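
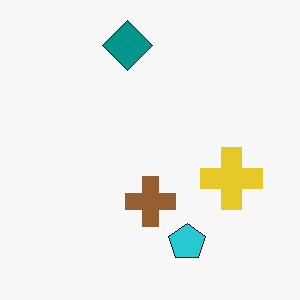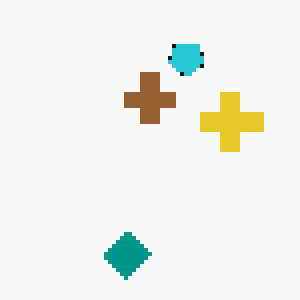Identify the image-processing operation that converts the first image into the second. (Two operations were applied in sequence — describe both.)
The second image is the first lightly pixelated (a mild mosaic effect), then flipped vertically (top ↔ bottom).

Shapes are reduced to large square blocks; fine edges and outlines are lost — a downscale-then-upscale (mosaic) effect. The teal diamond is in the top of the first image and the bottom of the second — shapes on opposite sides of the horizontal midline have swapped in a mirror flip.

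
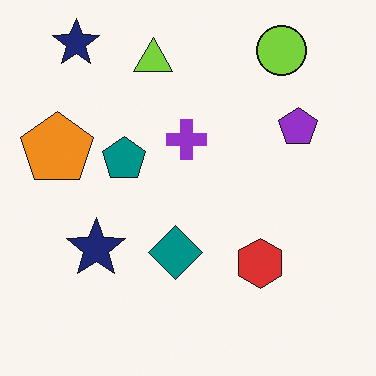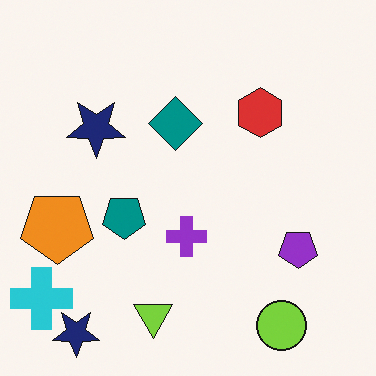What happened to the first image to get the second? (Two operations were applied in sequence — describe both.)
The image was flipped vertically (top ↔ bottom), then overlaid with an additional cyan cross.

The lime circle is in the top-right of the first image and the bottom-right of the second — shapes on opposite sides of the horizontal midline have swapped in a mirror flip. A cyan cross appears in the second image that is absent from the first.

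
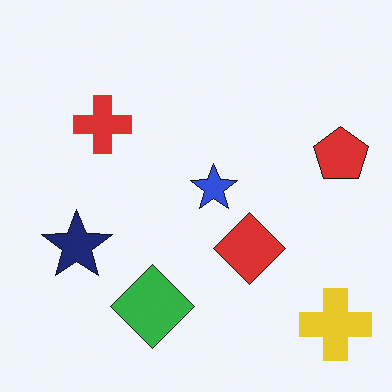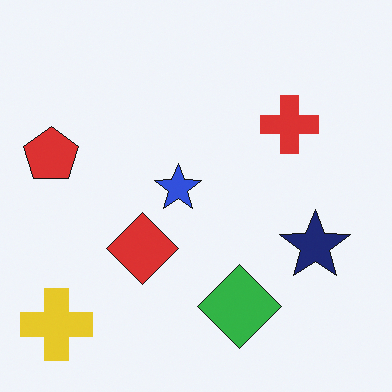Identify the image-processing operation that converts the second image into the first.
The image was flipped horizontally (left ↔ right).

The red pentagon is in the left of the second image and the right of the first — shapes on opposite sides of the vertical midline have swapped in a mirror flip.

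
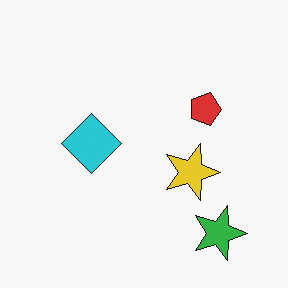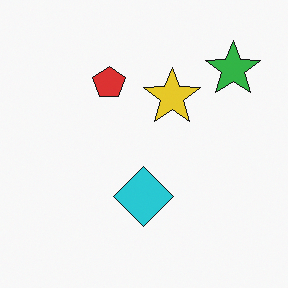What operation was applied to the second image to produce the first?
The image was rotated 90° clockwise.

The green star sits in the top-right of the second image and the bottom-right of the first — consistent with a whole-image 90° clockwise rotation.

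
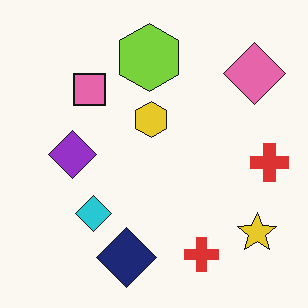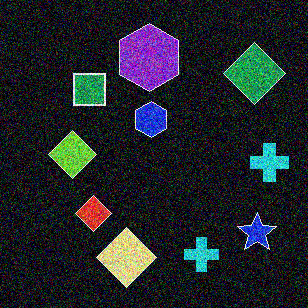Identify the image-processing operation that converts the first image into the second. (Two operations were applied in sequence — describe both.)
Degraded with strong gaussian noise, then color-inverted (negative).

Random speckle covers the whole image, including the flat background. The light background has become dark and every shape's color is its complement — a photographic negative.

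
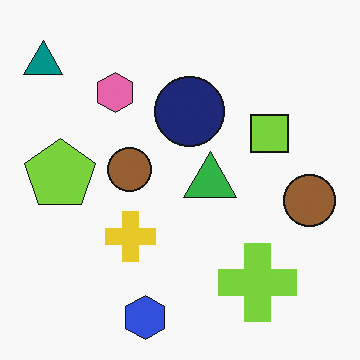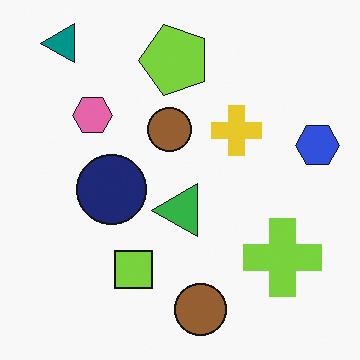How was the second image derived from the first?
Transposed (reflected across the top-left ↔ bottom-right diagonal).

Shapes have swapped their row and column positions — what was in the top-right is now in the bottom-left — a diagonal reflection.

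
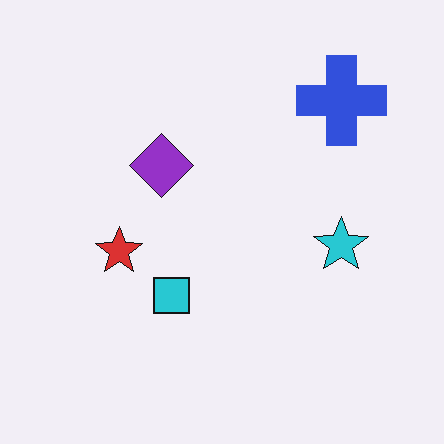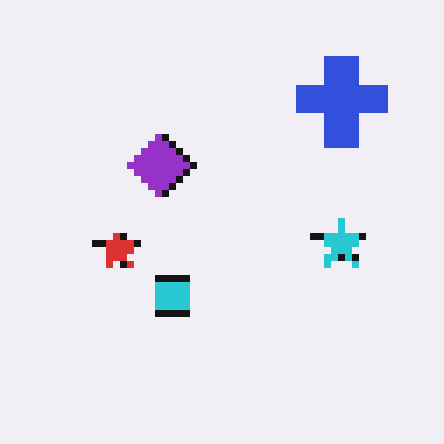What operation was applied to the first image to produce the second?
The second image is the first pixelated into visible square blocks.

Shapes are reduced to large square blocks; fine edges and outlines are lost — a downscale-then-upscale (mosaic) effect.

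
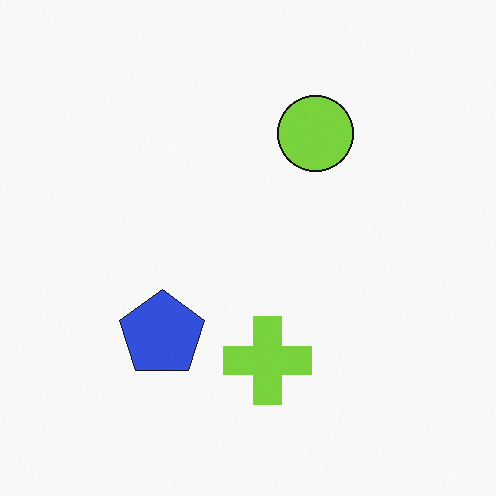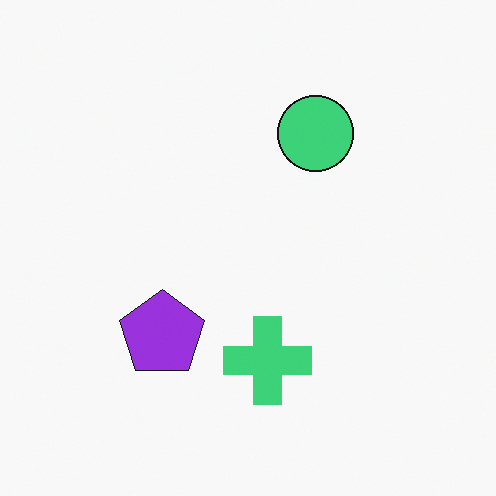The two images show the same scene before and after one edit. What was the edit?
This is the original image hue-shifted by a small amount.

Every shape's color has rotated by the same amount around the hue wheel — a uniform hue shift.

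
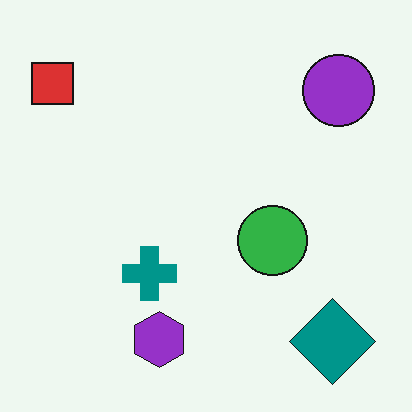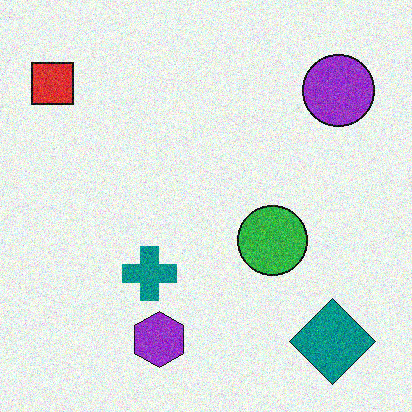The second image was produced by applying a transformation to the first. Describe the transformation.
It was degraded with moderate additive noise.

Random speckle covers the whole image, including the flat background.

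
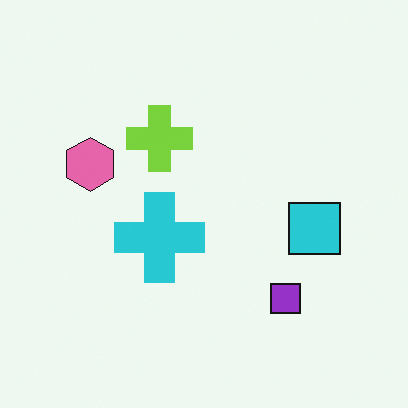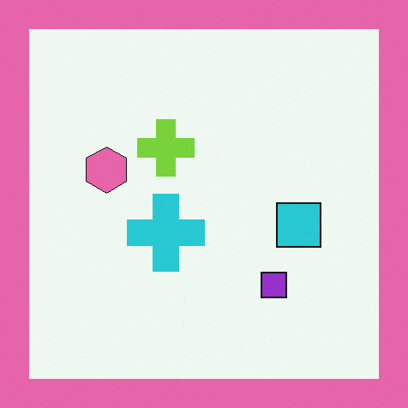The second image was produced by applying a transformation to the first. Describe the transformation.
This is the original image framed with a pink border.

A solid pink frame runs around the edge of the second image, with the content slightly shrunk inside it.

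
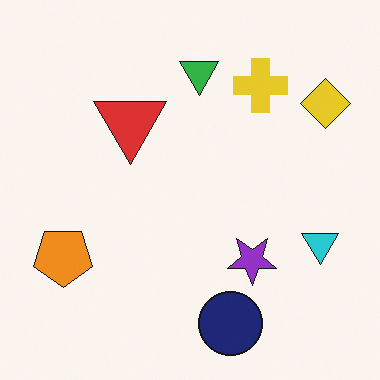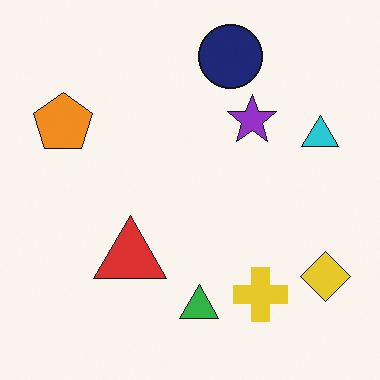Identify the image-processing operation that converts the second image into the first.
The transformation is: flipped vertically (top ↔ bottom).

The navy circle is in the top of the second image and the bottom of the first — shapes on opposite sides of the horizontal midline have swapped in a mirror flip.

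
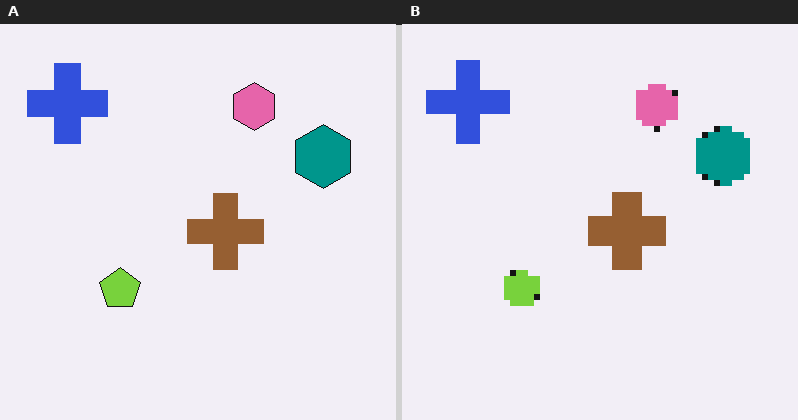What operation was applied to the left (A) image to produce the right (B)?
The transformation is: moderately pixelated.

Shapes are reduced to large square blocks; fine edges and outlines are lost — a downscale-then-upscale (mosaic) effect.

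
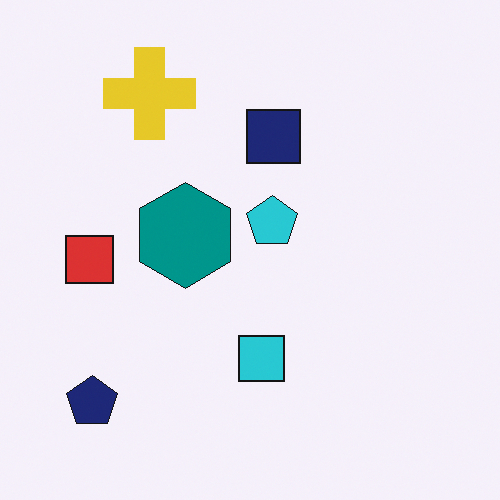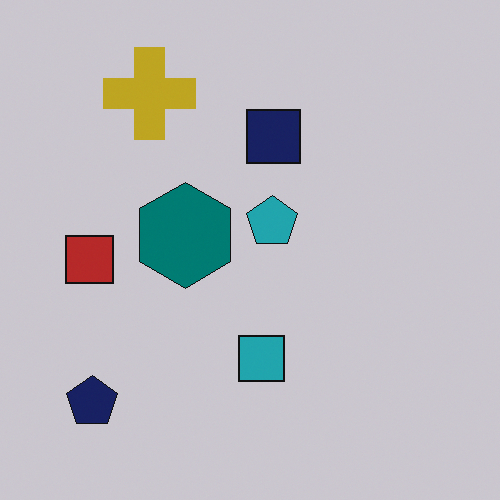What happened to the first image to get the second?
Darkened a little.

Every pixel — background and shapes alike — is uniformly darkened.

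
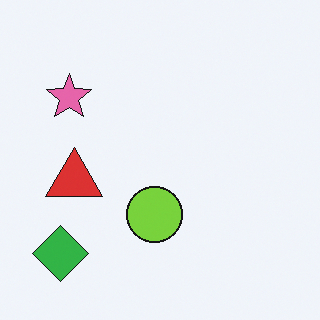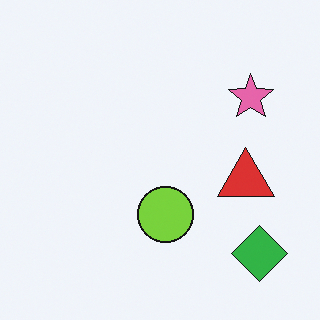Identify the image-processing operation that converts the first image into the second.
The second image is the first flipped horizontally (left ↔ right).

The green diamond is in the bottom-left of the first image and the bottom-right of the second — shapes on opposite sides of the vertical midline have swapped in a mirror flip.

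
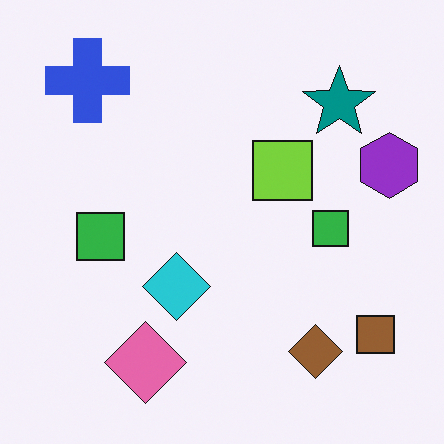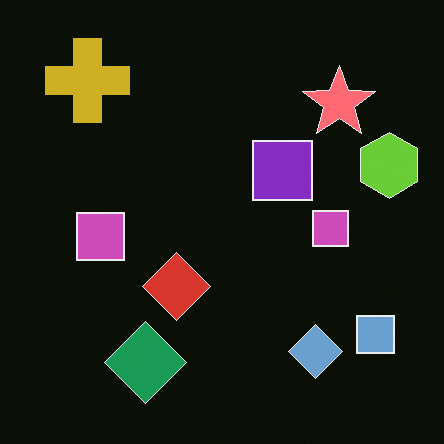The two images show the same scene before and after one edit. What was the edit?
The image was color-inverted (negative).

The light background has become dark and every shape's color is its complement — a photographic negative.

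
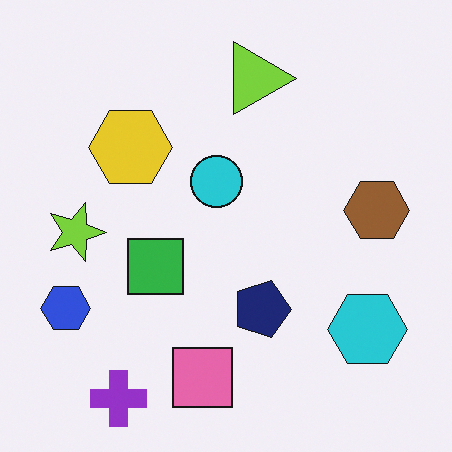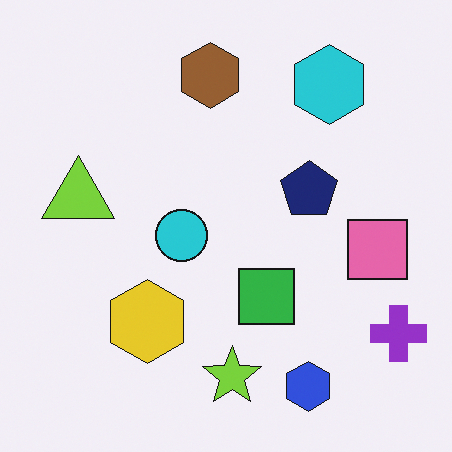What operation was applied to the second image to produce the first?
The transformation is: rotated 90° clockwise.

The purple cross sits in the bottom-right of the second image and the bottom-left of the first — consistent with a whole-image 90° clockwise rotation.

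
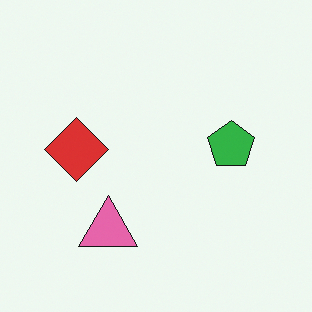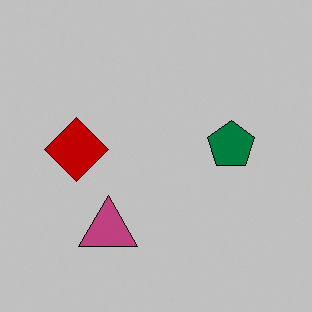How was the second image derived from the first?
Aggressively posterized.

Each flat color has snapped to a coarser quantized level — most visibly, the near-white background has dropped to a flat grey.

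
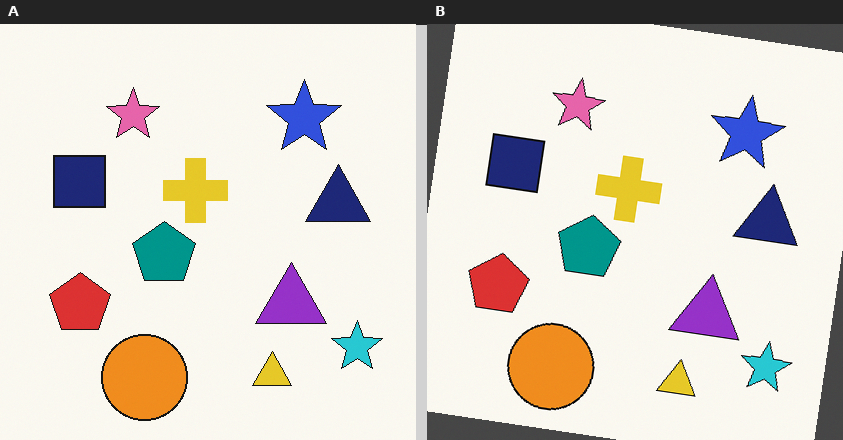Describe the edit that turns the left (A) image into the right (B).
Rotated clockwise by a few degrees.

Every shape is tilted by the same angle and the image corners show triangular fill wedges — a whole-image rotation by a non-right angle.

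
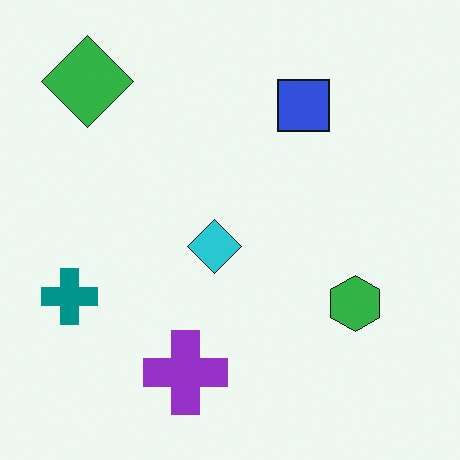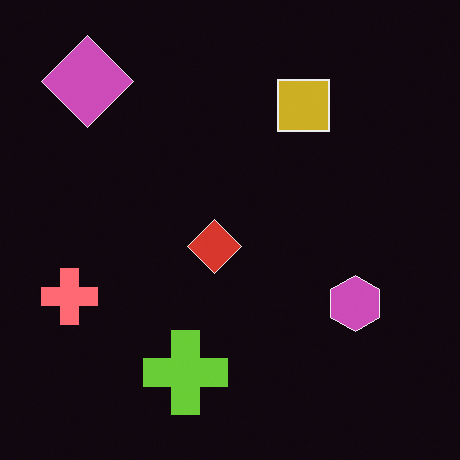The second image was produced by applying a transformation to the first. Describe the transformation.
The second image is the first color-inverted (negative).

The light background has become dark and every shape's color is its complement — a photographic negative.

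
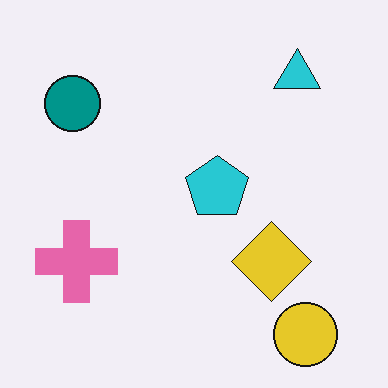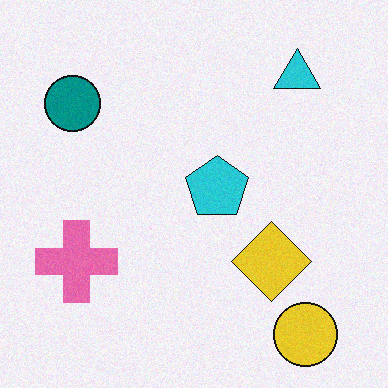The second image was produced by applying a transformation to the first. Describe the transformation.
Degraded with subtle gaussian noise.

Random speckle covers the whole image, including the flat background.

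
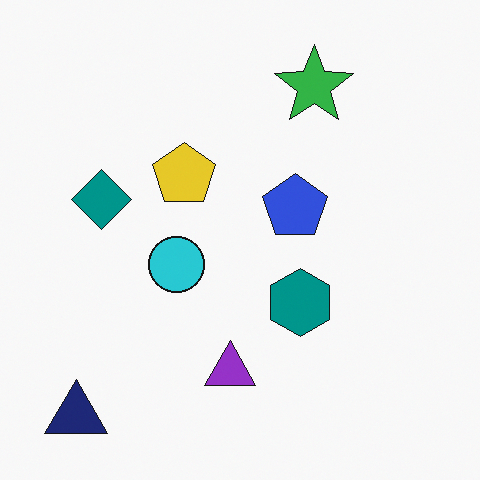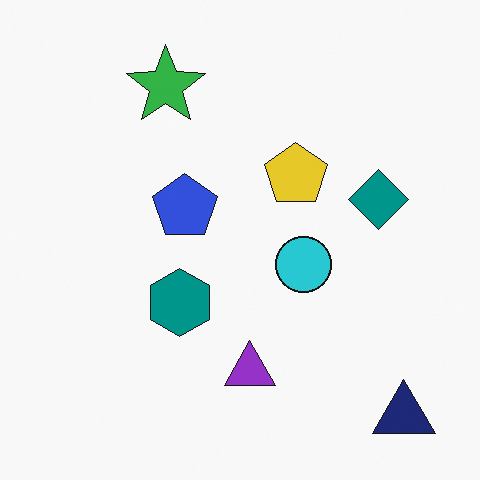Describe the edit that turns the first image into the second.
Flipped horizontally (left ↔ right).

The navy triangle is in the bottom-left of the first image and the bottom-right of the second — shapes on opposite sides of the vertical midline have swapped in a mirror flip.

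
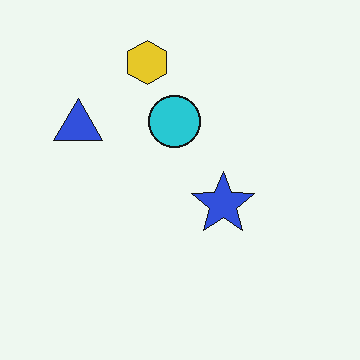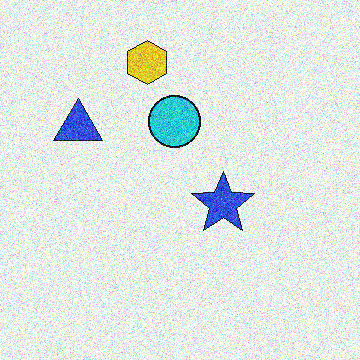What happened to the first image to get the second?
The transformation is: degraded with a thick layer of grain.

Random speckle covers the whole image, including the flat background.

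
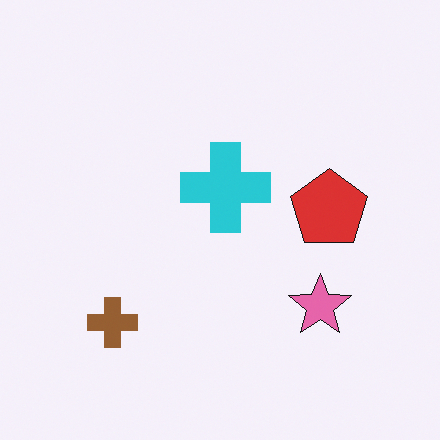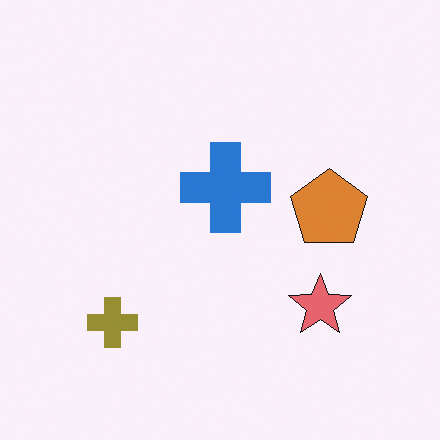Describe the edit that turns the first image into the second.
This is the original image hue-shifted by a small amount.

Every shape's color has rotated by the same amount around the hue wheel — a uniform hue shift.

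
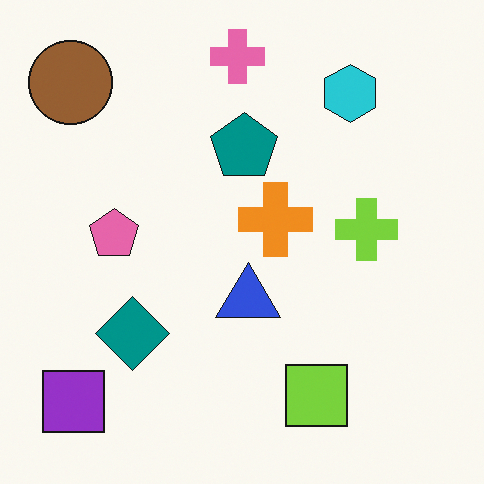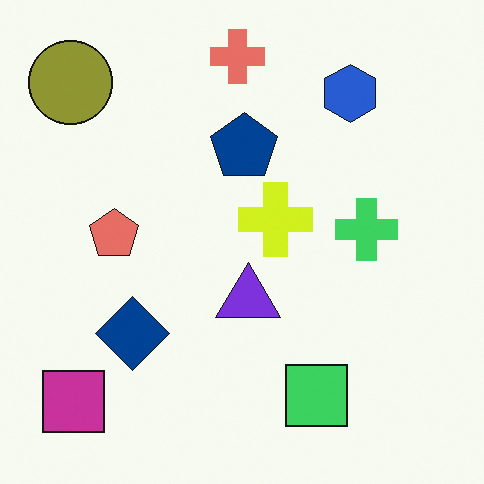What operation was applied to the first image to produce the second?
It was hue-shifted by a small amount.

Every shape's color has rotated by the same amount around the hue wheel — a uniform hue shift.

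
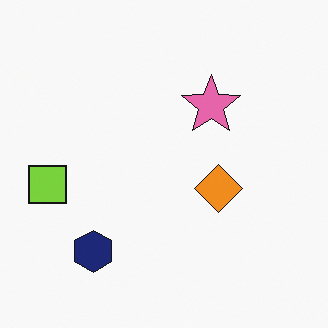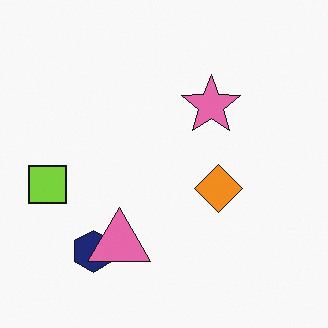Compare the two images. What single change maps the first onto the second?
The second image is the first overlaid with an additional pink triangle.

A pink triangle appears in the second image that is absent from the first.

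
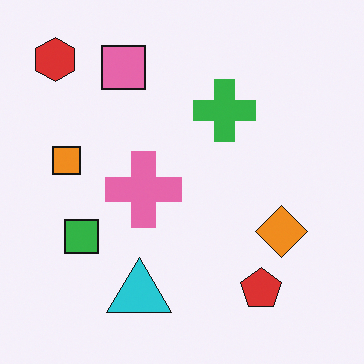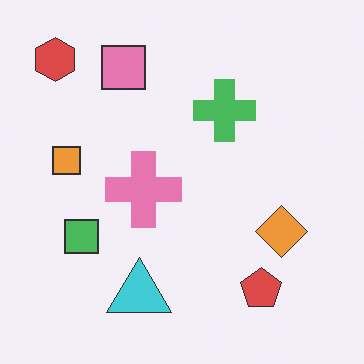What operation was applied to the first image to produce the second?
The transformation is: given slightly reduced contrast.

Tones are pushed toward mid-grey across the whole image — a global contrast change.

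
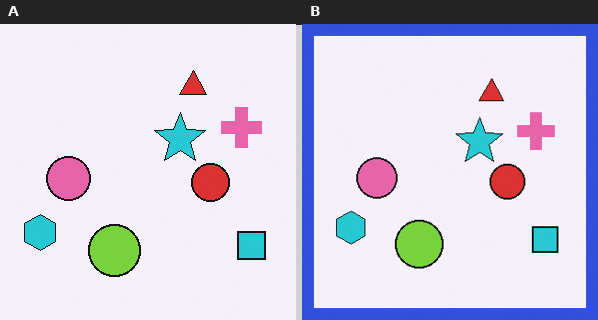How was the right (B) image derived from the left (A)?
Framed with a blue border.

A solid blue frame runs around the edge of the right (B) image, with the content slightly shrunk inside it.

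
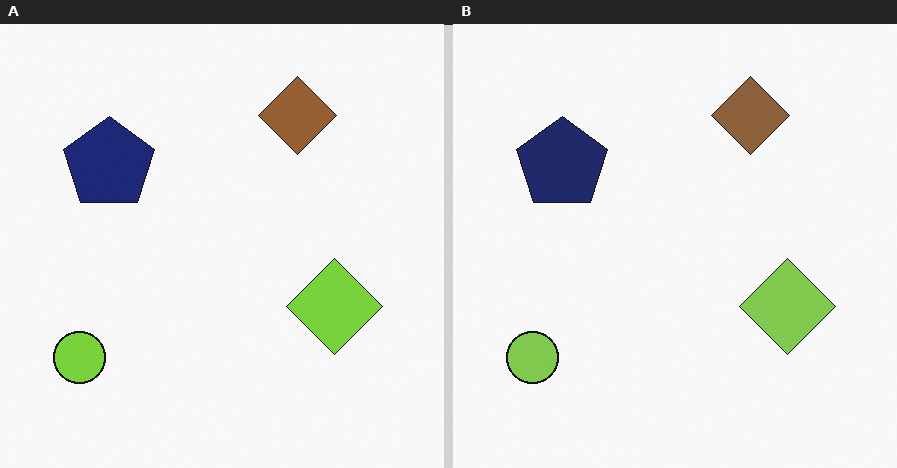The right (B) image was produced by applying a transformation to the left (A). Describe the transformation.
The right (B) image is the left (A) slightly desaturated.

All colors are more muted and greyish — a global saturation change.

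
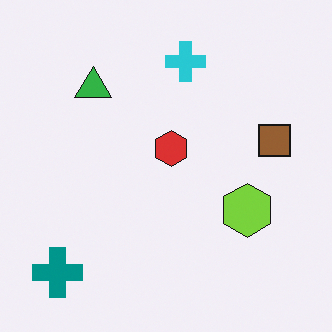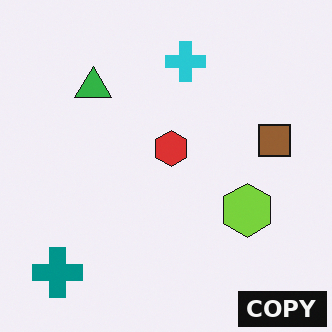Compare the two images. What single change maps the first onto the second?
The second image is the first watermarked with the text "COPY" in the lower-right corner.

A dark label reading "COPY" appears in the lower-right corner.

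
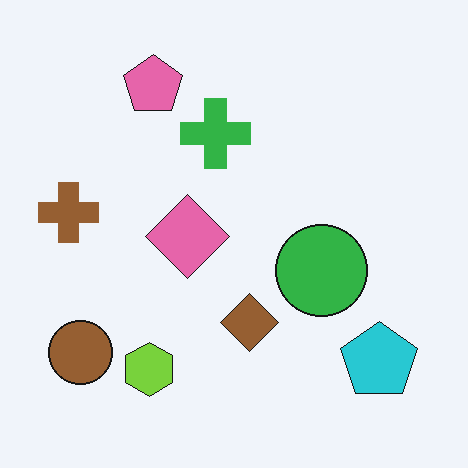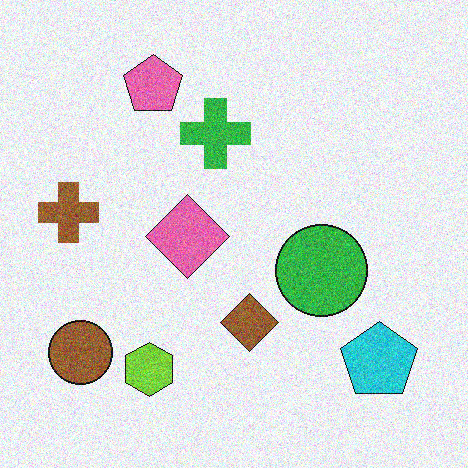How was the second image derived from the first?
It was degraded with visible gaussian noise.

Random speckle covers the whole image, including the flat background.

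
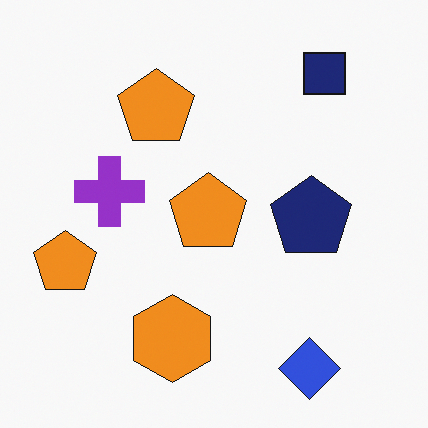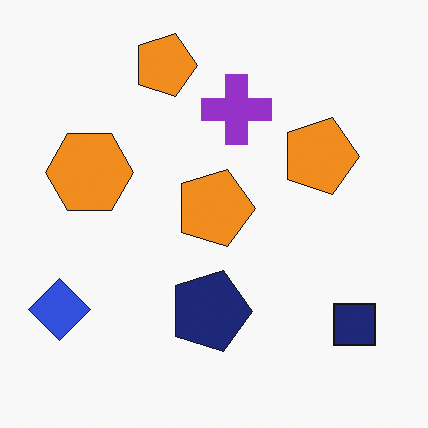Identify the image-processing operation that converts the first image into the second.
It was rotated 90° clockwise.

The blue diamond sits in the bottom-right of the first image and the bottom-left of the second — consistent with a whole-image 90° clockwise rotation.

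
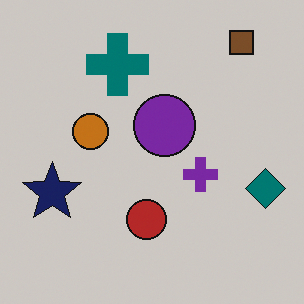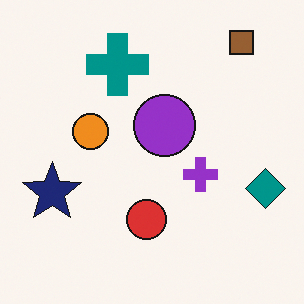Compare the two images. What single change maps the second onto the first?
The transformation is: darkened a little.

Every pixel — background and shapes alike — is uniformly darkened.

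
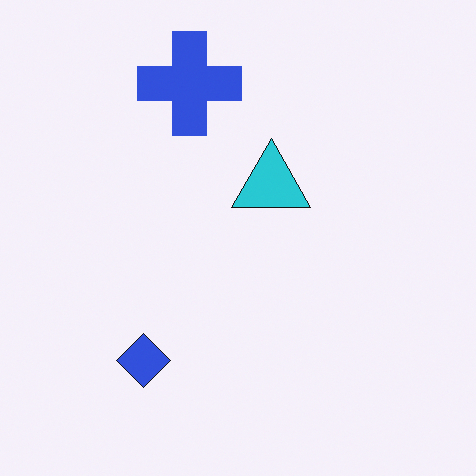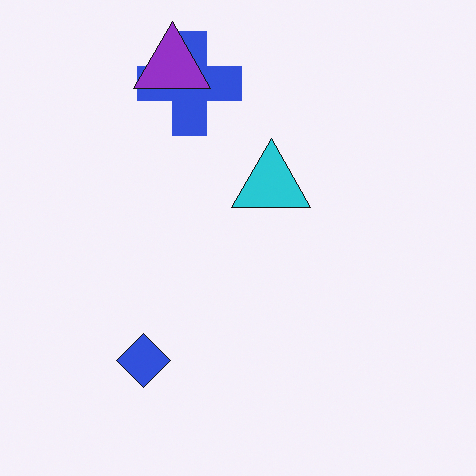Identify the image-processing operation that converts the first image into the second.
The transformation is: overlaid with an additional purple triangle.

A purple triangle appears in the second image that is absent from the first.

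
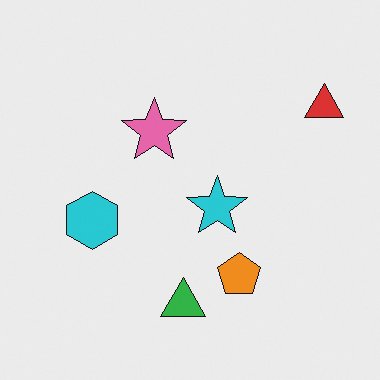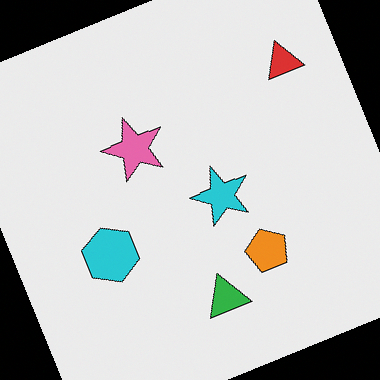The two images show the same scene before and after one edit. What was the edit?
The image was rotated counter-clockwise by a clearly visible amount.

Every shape is tilted by the same angle and the image corners show triangular fill wedges — a whole-image rotation by a non-right angle.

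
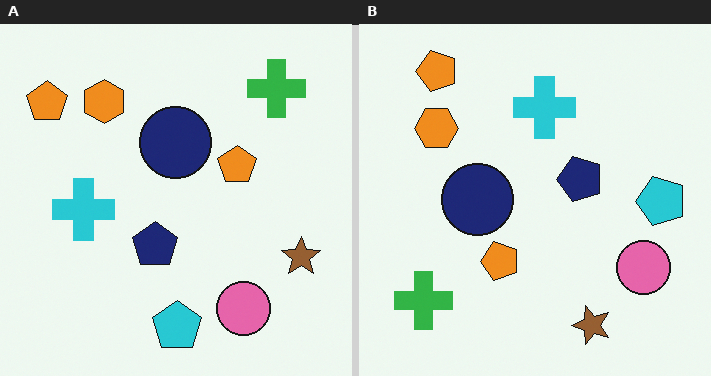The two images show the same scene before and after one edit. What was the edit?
It was transposed (reflected across the top-left ↔ bottom-right diagonal).

Shapes have swapped their row and column positions — what was in the top-right is now in the bottom-left — a diagonal reflection.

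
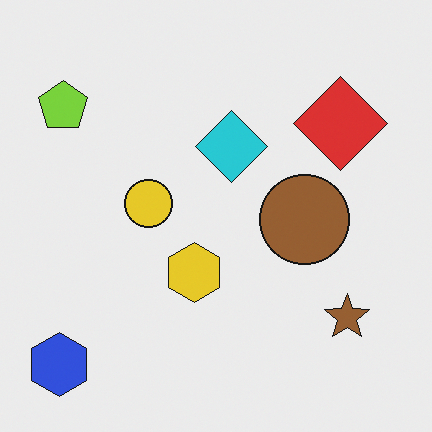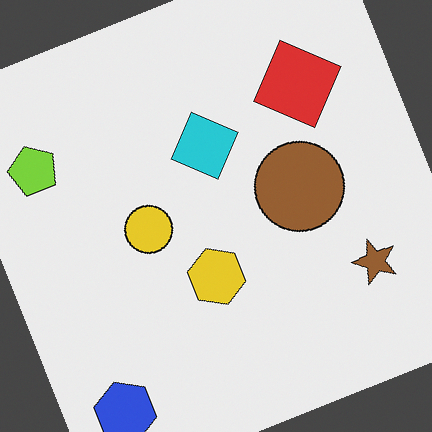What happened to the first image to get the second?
This is the original image rotated counter-clockwise by a clearly visible amount.

Every shape is tilted by the same angle and the image corners show triangular fill wedges — a whole-image rotation by a non-right angle.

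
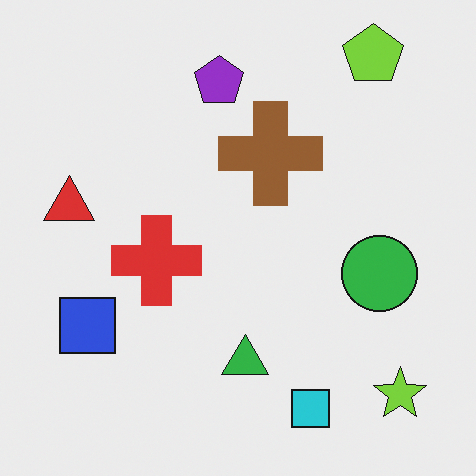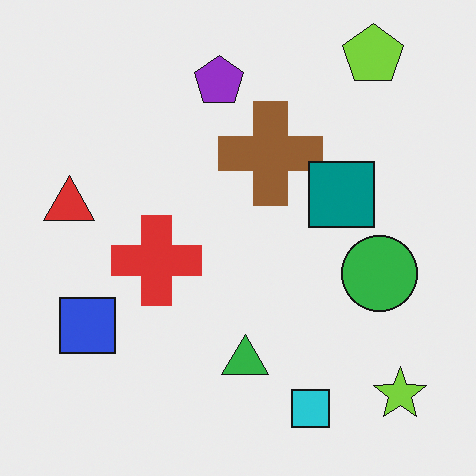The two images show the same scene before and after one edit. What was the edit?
The transformation is: overlaid with an additional teal square.

A teal square appears in the second image that is absent from the first.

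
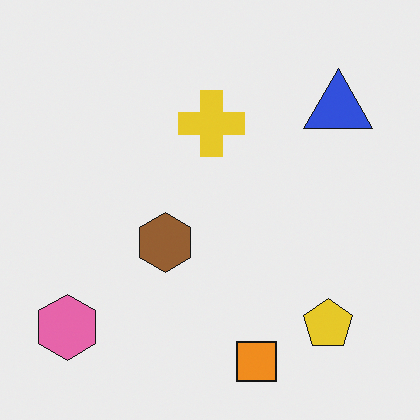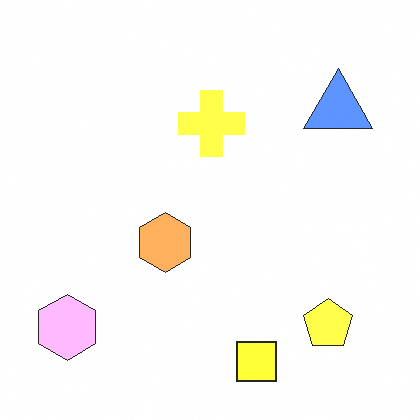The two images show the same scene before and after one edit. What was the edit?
Substantially brightened.

Every pixel — background and shapes alike — is uniformly brightened.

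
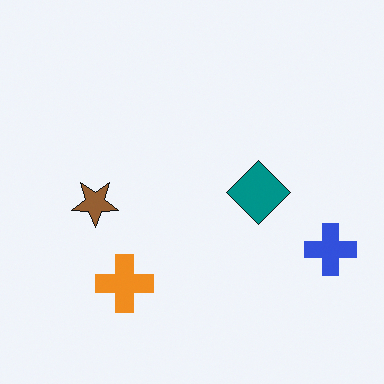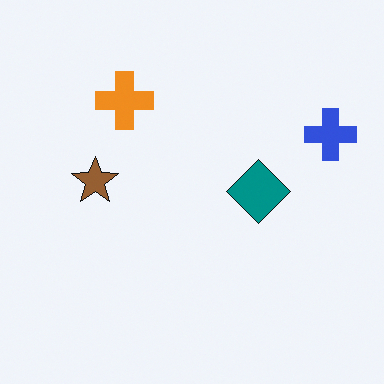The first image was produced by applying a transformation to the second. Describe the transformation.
This is the original image flipped vertically (top ↔ bottom).

The orange cross is in the top-left of the second image and the bottom-left of the first — shapes on opposite sides of the horizontal midline have swapped in a mirror flip.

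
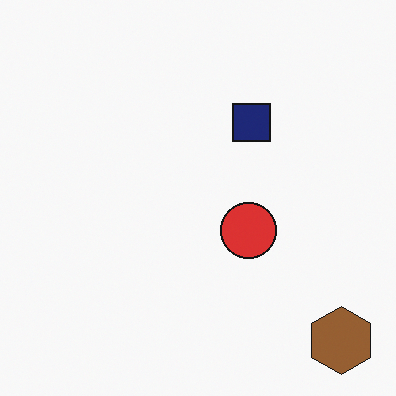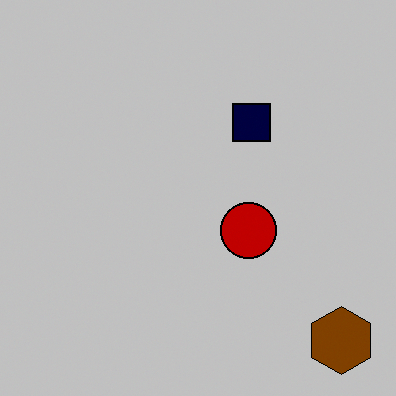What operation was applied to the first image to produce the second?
This is the original image aggressively posterized.

Each flat color has snapped to a coarser quantized level — most visibly, the near-white background has dropped to a flat grey.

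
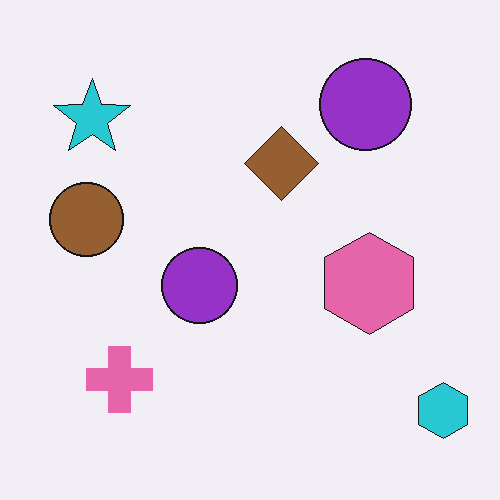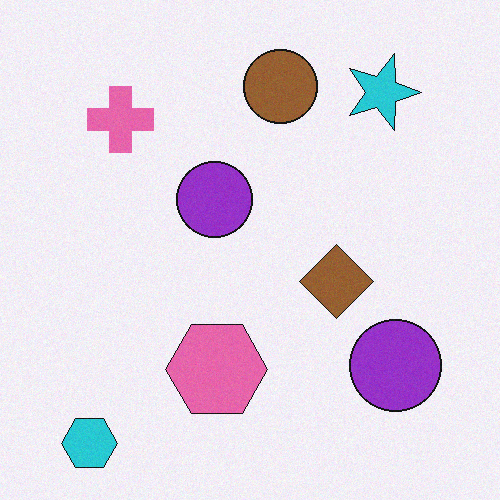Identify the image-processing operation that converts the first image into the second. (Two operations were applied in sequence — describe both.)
The transformation is: degraded with subtle gaussian noise, then rotated 90° clockwise.

Random speckle covers the whole image, including the flat background. The cyan hexagon sits in the bottom-right of the first image and the bottom-left of the second — consistent with a whole-image 90° clockwise rotation.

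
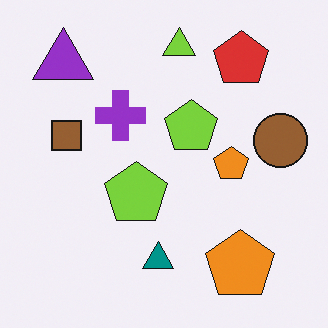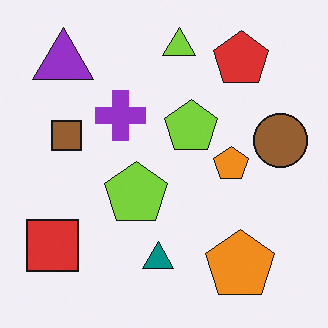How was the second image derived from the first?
This is the original image overlaid with an additional red square.

A red square appears in the second image that is absent from the first.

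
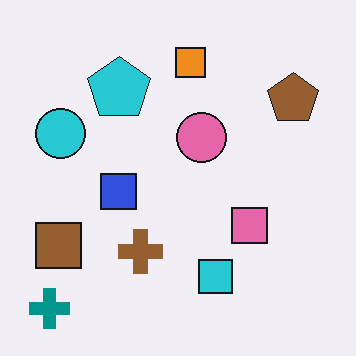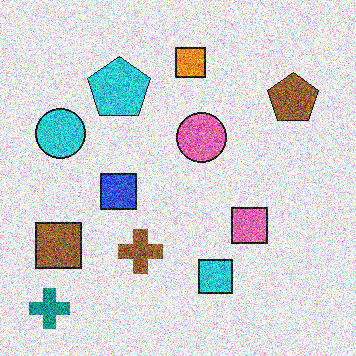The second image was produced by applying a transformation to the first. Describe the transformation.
Degraded with heavy additive noise.

Random speckle covers the whole image, including the flat background.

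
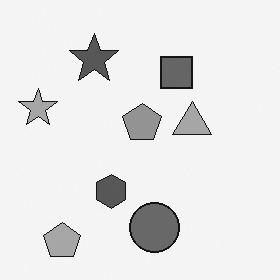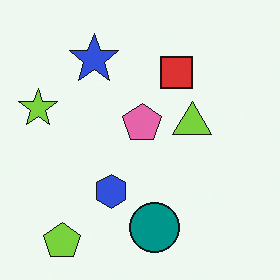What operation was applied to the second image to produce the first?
The first image is the second converted to grayscale.

All color is removed — every shape is now a shade of grey.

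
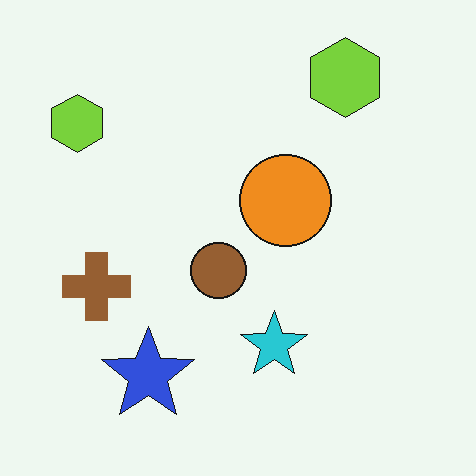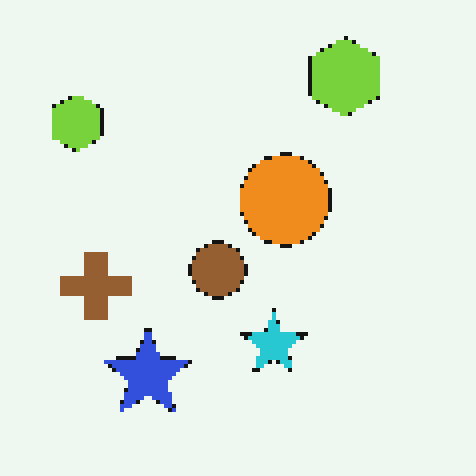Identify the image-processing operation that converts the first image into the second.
Mildly pixelated.

Shapes are reduced to large square blocks; fine edges and outlines are lost — a downscale-then-upscale (mosaic) effect.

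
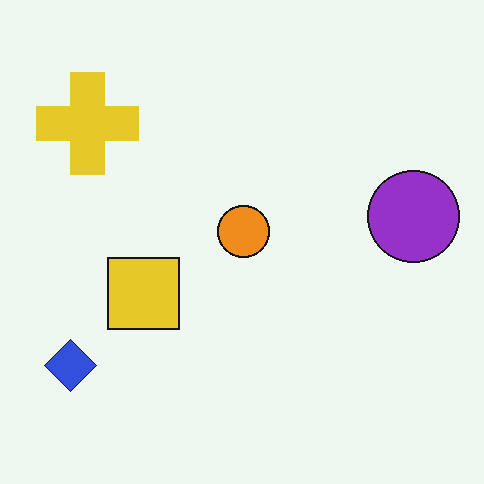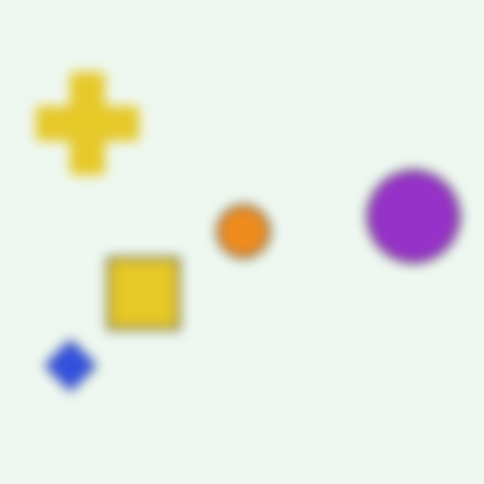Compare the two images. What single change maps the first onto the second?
The transformation is: heavily blurred.

Shape edges and outlines are uniformly softened across the whole image.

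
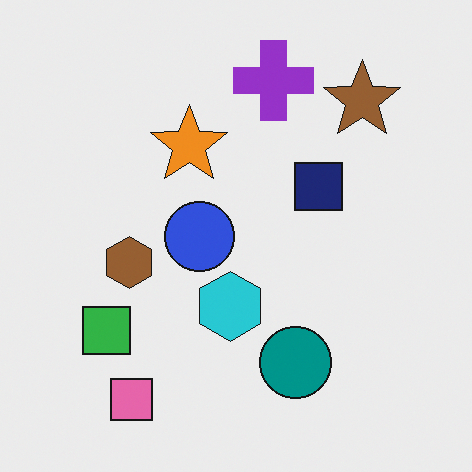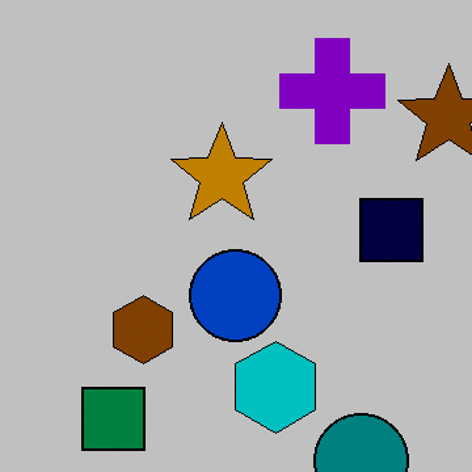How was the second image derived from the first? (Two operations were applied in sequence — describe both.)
This is the original image aggressively posterized, then cropped to a modestly smaller region and rescaled.

Each flat color has snapped to a coarser quantized level — most visibly, the near-white background has dropped to a flat grey. The visible shapes are larger and the field of view is narrower; shapes near the original edges may be partly or wholly outside the frame — a crop-and-rescale.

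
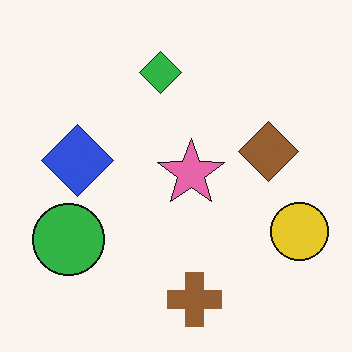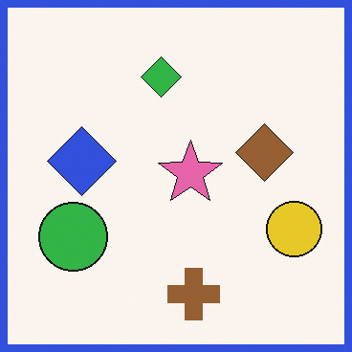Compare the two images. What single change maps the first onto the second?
It was framed with a blue border.

A solid blue frame runs around the edge of the second image, with the content slightly shrunk inside it.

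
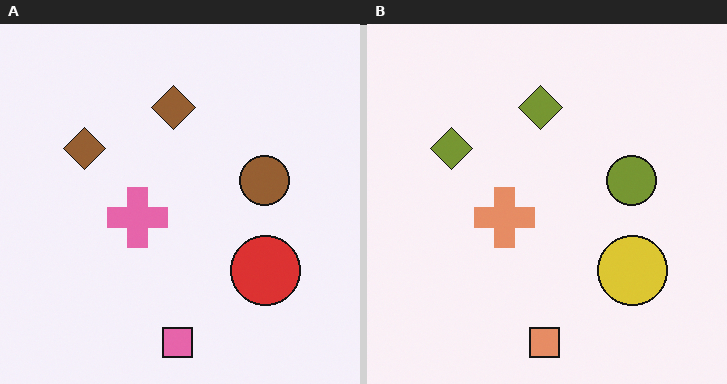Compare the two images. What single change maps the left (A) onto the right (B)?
This is the original image hue-shifted slightly.

Every shape's color has rotated by the same amount around the hue wheel — a uniform hue shift.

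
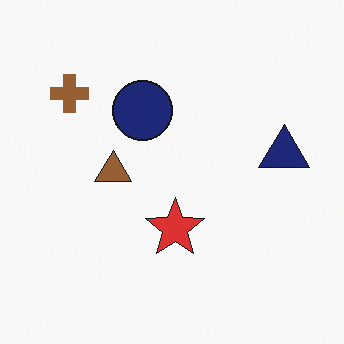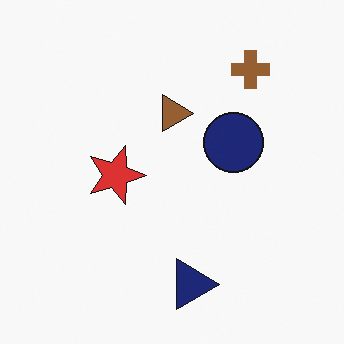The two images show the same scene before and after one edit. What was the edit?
Rotated 90° clockwise.

The brown cross sits in the top-left of the first image and the top-right of the second — consistent with a whole-image 90° clockwise rotation.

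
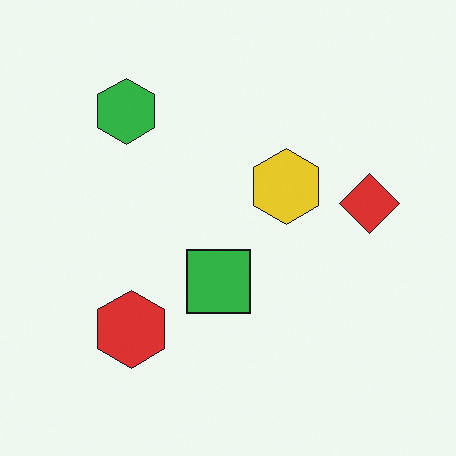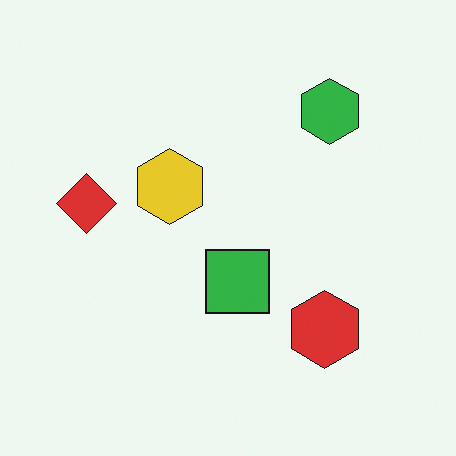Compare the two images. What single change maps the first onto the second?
Flipped horizontally (left ↔ right).

The red diamond is in the right of the first image and the left of the second — shapes on opposite sides of the vertical midline have swapped in a mirror flip.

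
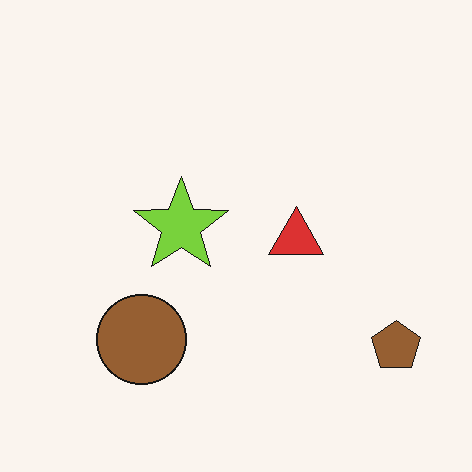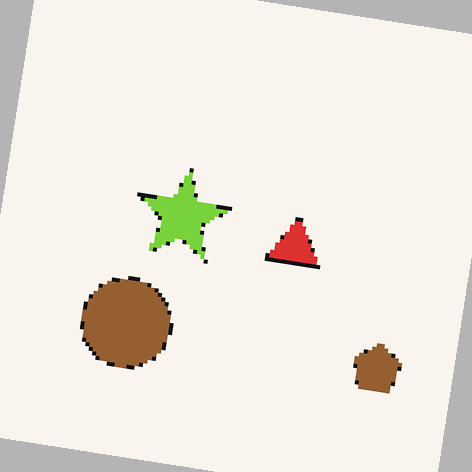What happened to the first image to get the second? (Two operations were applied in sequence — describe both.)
The transformation is: lightly pixelated (a mild mosaic effect), then rotated clockwise by a small amount.

Shapes are reduced to large square blocks; fine edges and outlines are lost — a downscale-then-upscale (mosaic) effect. Every shape is tilted by the same angle and the image corners show triangular fill wedges — a whole-image rotation by a non-right angle.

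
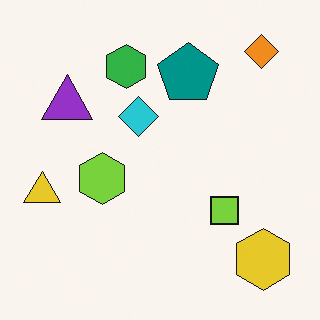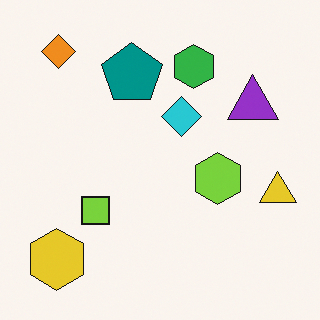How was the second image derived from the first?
Flipped horizontally (left ↔ right).

The yellow triangle is in the left of the first image and the right of the second — shapes on opposite sides of the vertical midline have swapped in a mirror flip.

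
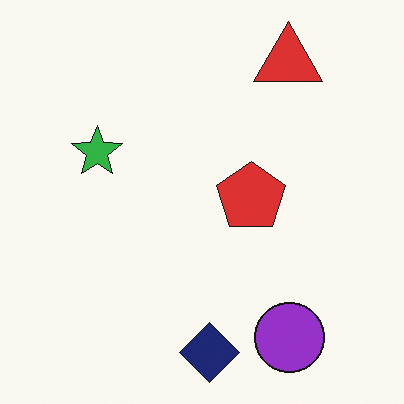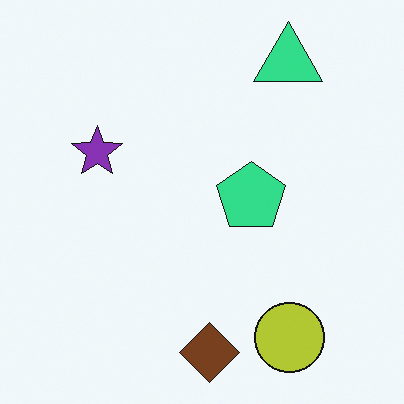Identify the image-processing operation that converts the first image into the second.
This is the original image hue-shifted through roughly a third of the color wheel.

Every shape's color has rotated by the same amount around the hue wheel — a uniform hue shift.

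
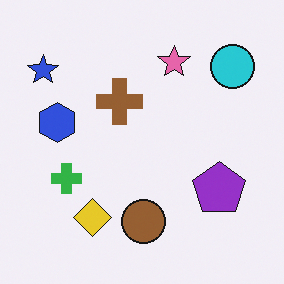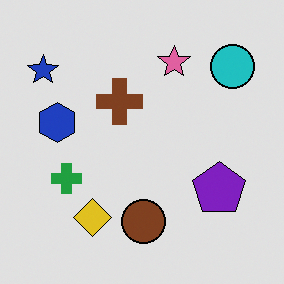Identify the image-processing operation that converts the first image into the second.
This is the original image moderately posterized.

Each flat color has snapped to a coarser quantized level — most visibly, the near-white background has dropped to a flat grey.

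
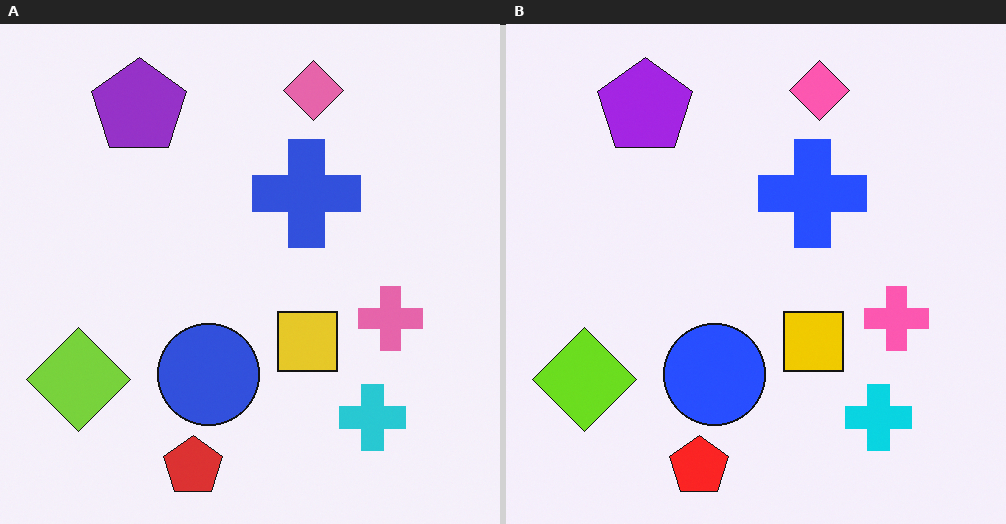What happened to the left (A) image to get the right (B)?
The image was slightly oversaturated.

All colors are more vivid — a global saturation change.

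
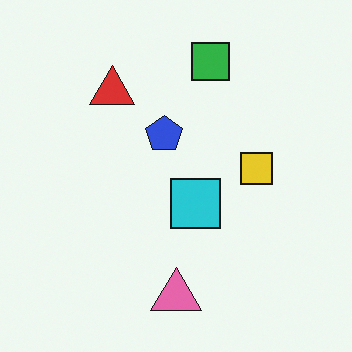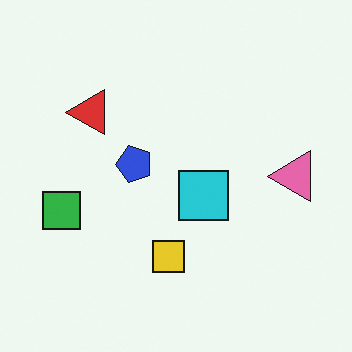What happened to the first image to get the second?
The image was transposed (reflected across the top-left ↔ bottom-right diagonal).

Shapes have swapped their row and column positions — what was in the top-right is now in the bottom-left — a diagonal reflection.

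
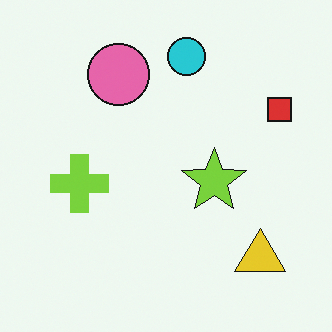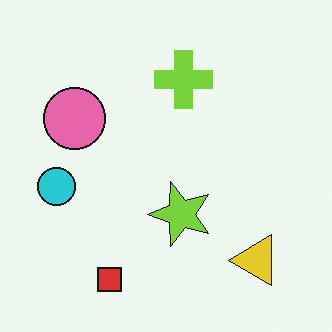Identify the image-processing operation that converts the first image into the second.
The image was transposed (reflected across the top-left ↔ bottom-right diagonal).

Shapes have swapped their row and column positions — what was in the top-right is now in the bottom-left — a diagonal reflection.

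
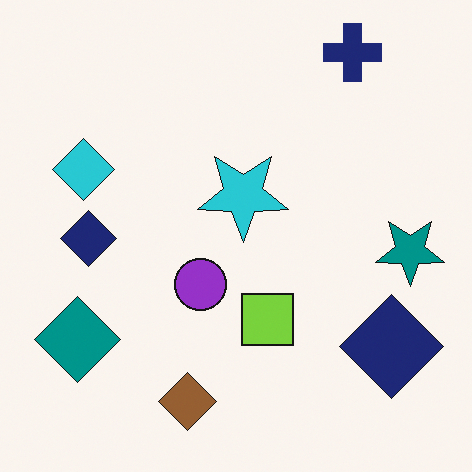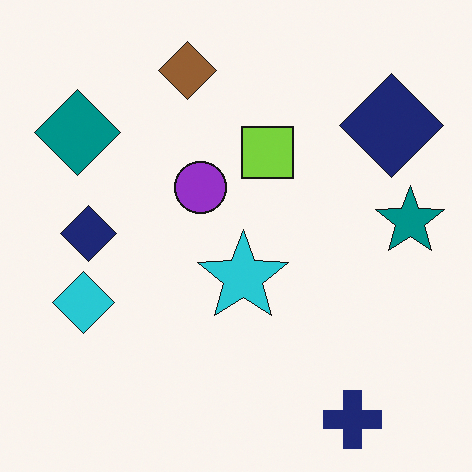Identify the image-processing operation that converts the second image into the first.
This is the original image flipped vertically (top ↔ bottom).

The navy cross is in the bottom-right of the second image and the top-right of the first — shapes on opposite sides of the horizontal midline have swapped in a mirror flip.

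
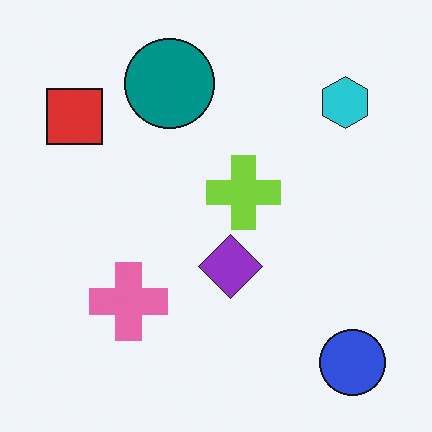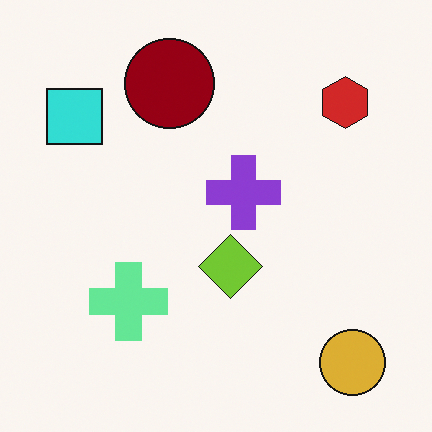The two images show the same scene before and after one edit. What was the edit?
The transformation is: hue-shifted by a large amount.

Every shape's color has rotated by the same amount around the hue wheel — a uniform hue shift.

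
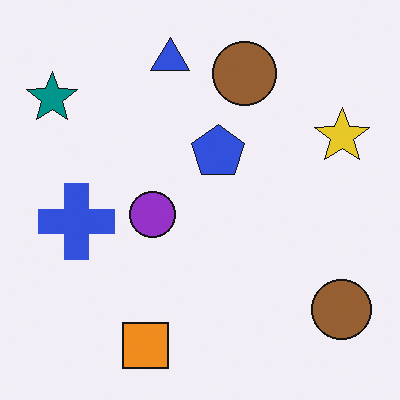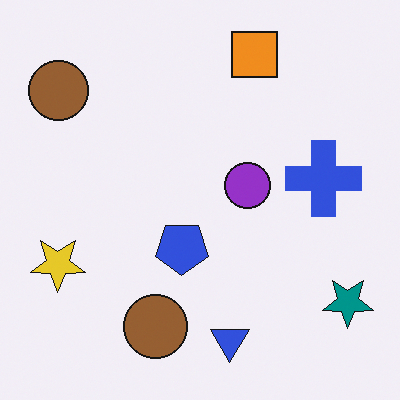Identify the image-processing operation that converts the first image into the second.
This is the original image rotated 180°.

The teal star sits in the top-left of the first image and the bottom-right of the second — consistent with a whole-image 180° rotation.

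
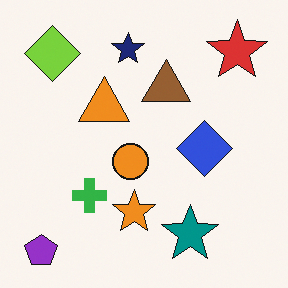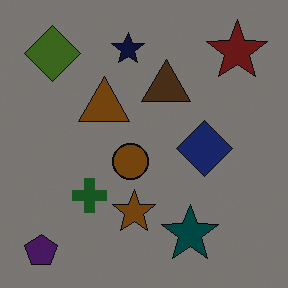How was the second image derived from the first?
It was substantially darkened.

Every pixel — background and shapes alike — is uniformly darkened.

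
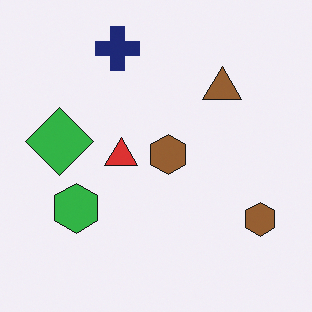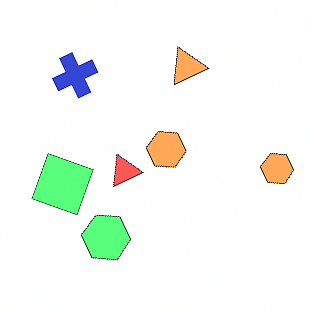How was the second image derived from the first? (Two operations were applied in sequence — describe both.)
The second image is the first rotated counter-clockwise by a moderate amount, then brightened a lot.

Every shape is tilted by the same angle and the image corners show triangular fill wedges — a whole-image rotation by a non-right angle. Every pixel — background and shapes alike — is uniformly brightened.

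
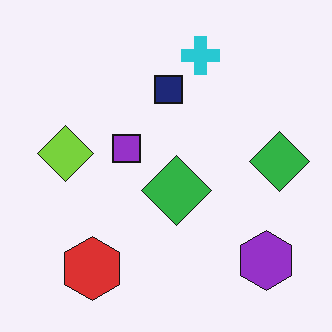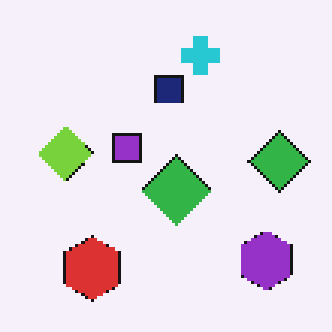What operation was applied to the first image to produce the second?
It was lightly pixelated (a mild mosaic effect).

Shapes are reduced to large square blocks; fine edges and outlines are lost — a downscale-then-upscale (mosaic) effect.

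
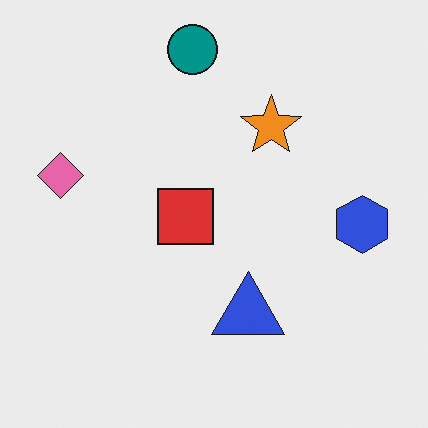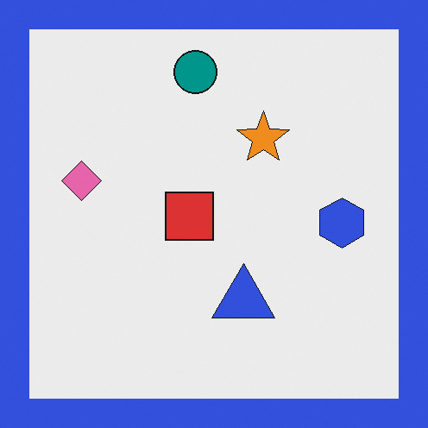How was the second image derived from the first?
This is the original image framed with a blue border.

A solid blue frame runs around the edge of the second image, with the content slightly shrunk inside it.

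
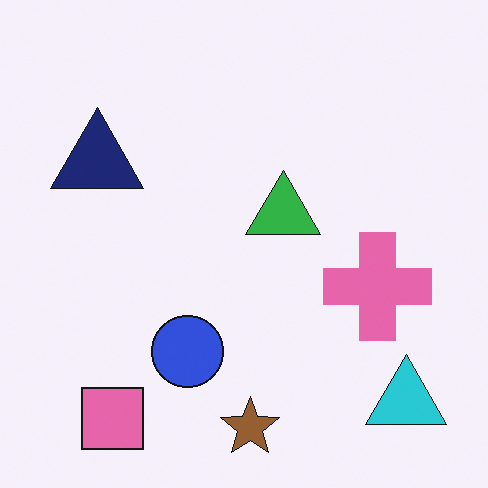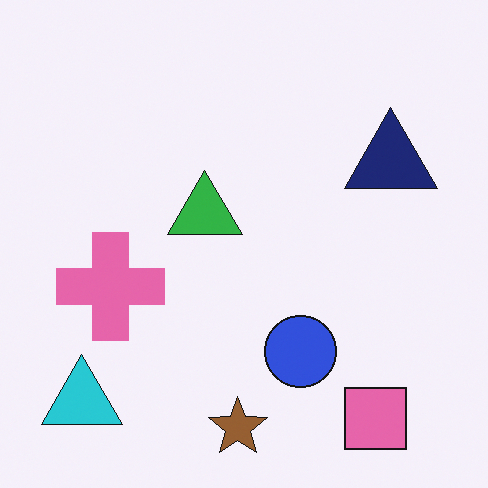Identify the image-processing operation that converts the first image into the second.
The transformation is: flipped horizontally (left ↔ right).

The cyan triangle is in the bottom-right of the first image and the bottom-left of the second — shapes on opposite sides of the vertical midline have swapped in a mirror flip.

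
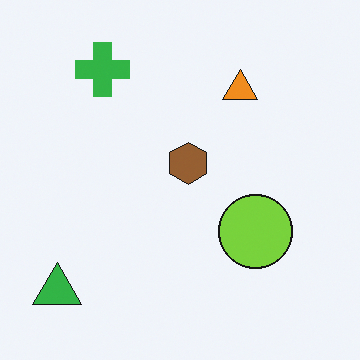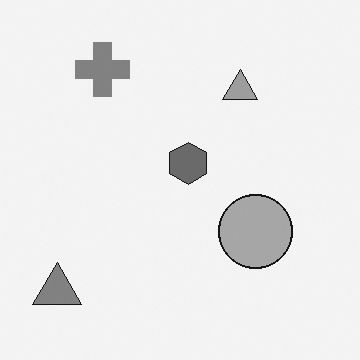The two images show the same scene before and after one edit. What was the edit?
The transformation is: converted to grayscale.

All color is removed — every shape is now a shade of grey.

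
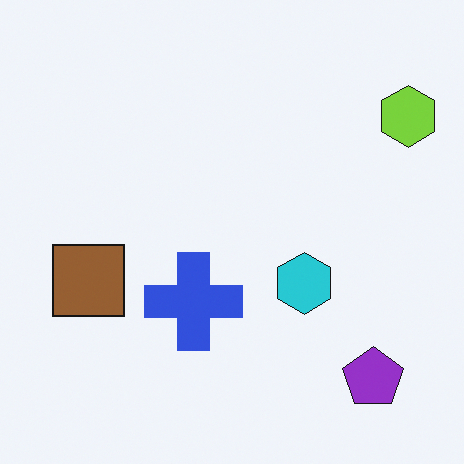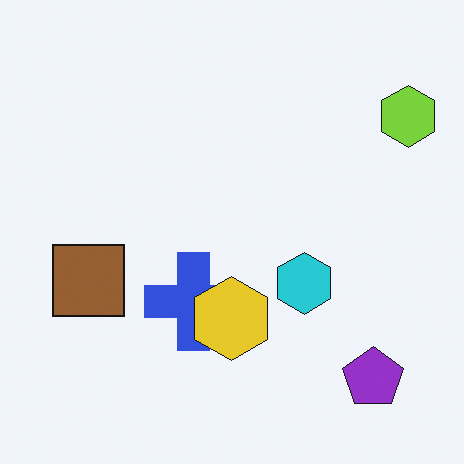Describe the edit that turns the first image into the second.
Overlaid with an additional yellow hexagon.

A yellow hexagon appears in the second image that is absent from the first.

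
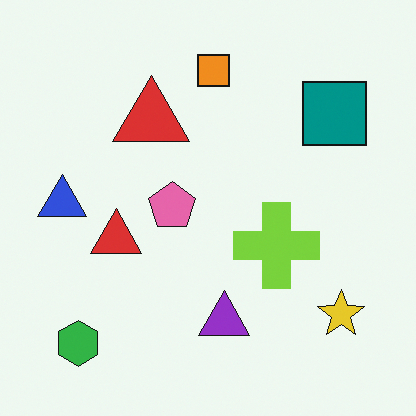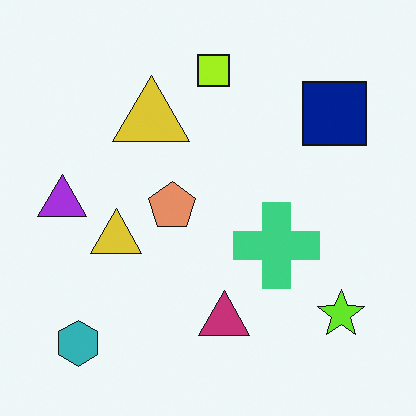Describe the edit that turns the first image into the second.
It was hue-shifted slightly.

Every shape's color has rotated by the same amount around the hue wheel — a uniform hue shift.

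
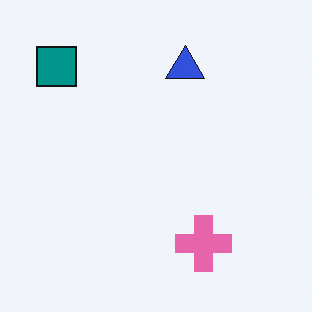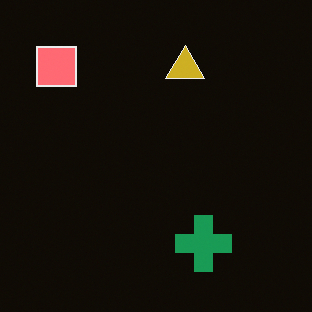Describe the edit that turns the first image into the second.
Color-inverted (negative).

The light background has become dark and every shape's color is its complement — a photographic negative.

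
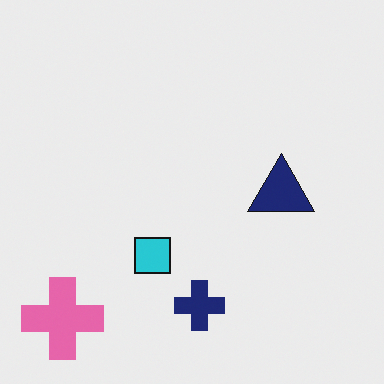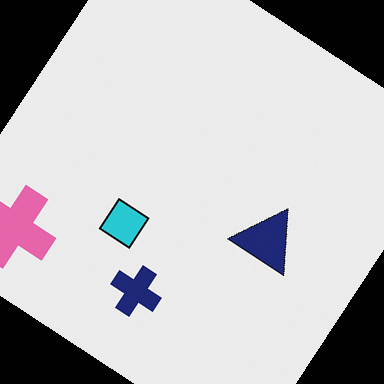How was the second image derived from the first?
The image was rotated clockwise by a large amount — several tens of degrees.

Every shape is tilted by the same angle and the image corners show triangular fill wedges — a whole-image rotation by a non-right angle.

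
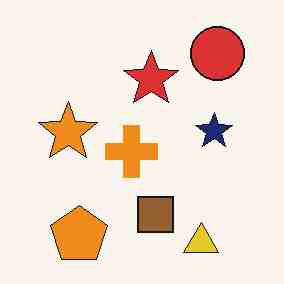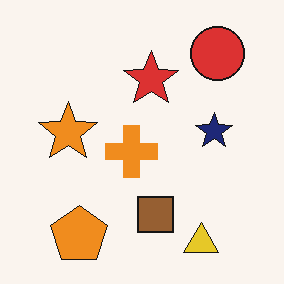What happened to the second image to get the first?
The first image is the second heavily JPEG-compressed with obvious blocking artifacts.

Blocky 8×8 compression artifacts appear around shape edges and the flat background shows ringing — characteristic JPEG degradation.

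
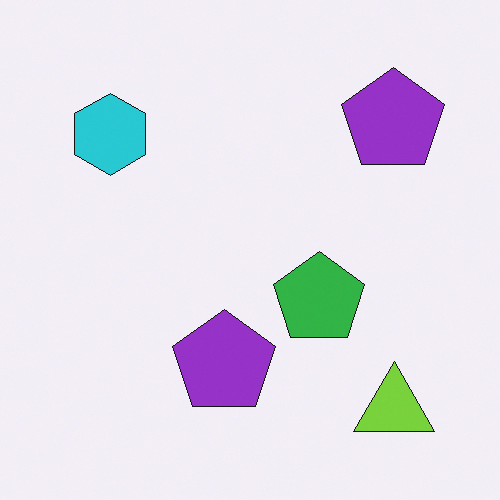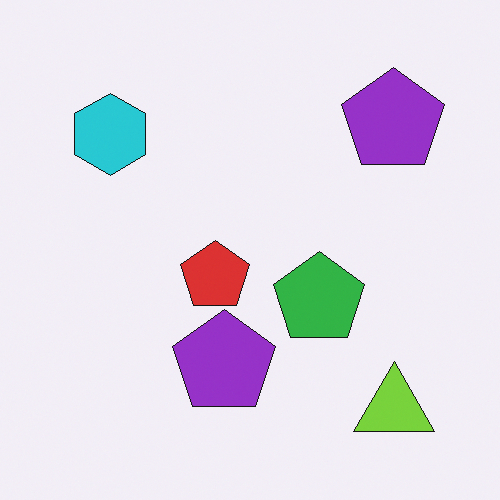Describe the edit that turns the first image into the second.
The second image is the first overlaid with an additional red pentagon.

A red pentagon appears in the second image that is absent from the first.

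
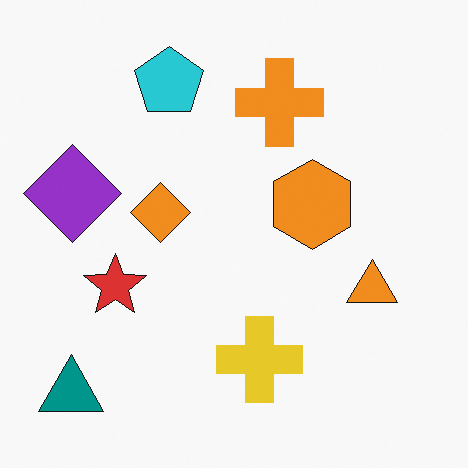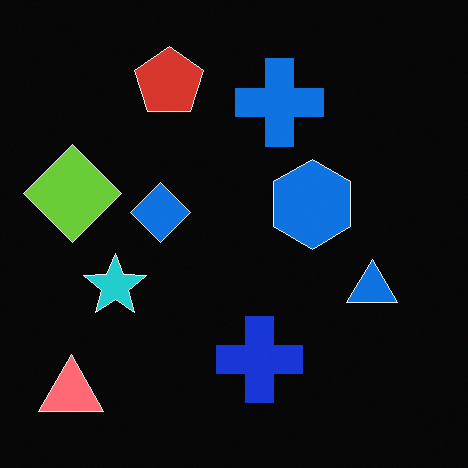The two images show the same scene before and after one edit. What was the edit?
This is the original image color-inverted (negative).

The light background has become dark and every shape's color is its complement — a photographic negative.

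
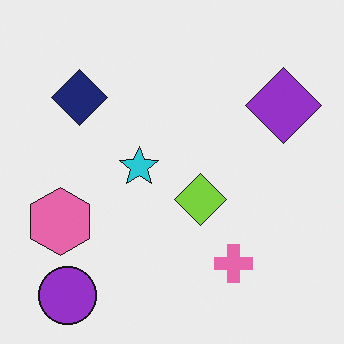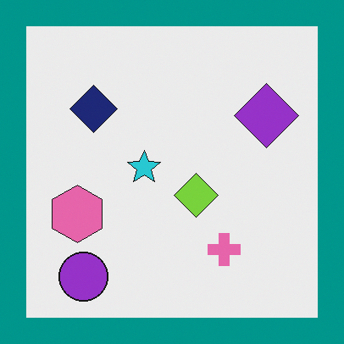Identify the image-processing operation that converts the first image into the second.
The transformation is: framed with a teal border.

A solid teal frame runs around the edge of the second image, with the content slightly shrunk inside it.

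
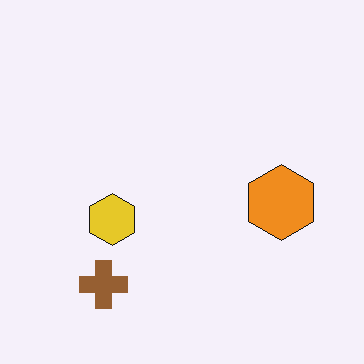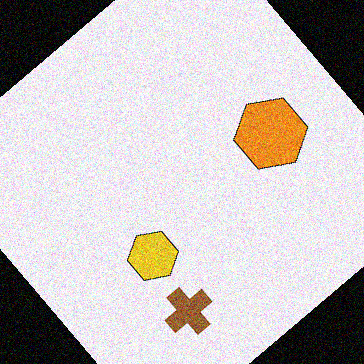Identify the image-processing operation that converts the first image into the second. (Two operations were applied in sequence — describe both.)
Rotated counter-clockwise by a large amount — several tens of degrees, then degraded with visible gaussian noise.

Every shape is tilted by the same angle and the image corners show triangular fill wedges — a whole-image rotation by a non-right angle. Random speckle covers the whole image, including the flat background.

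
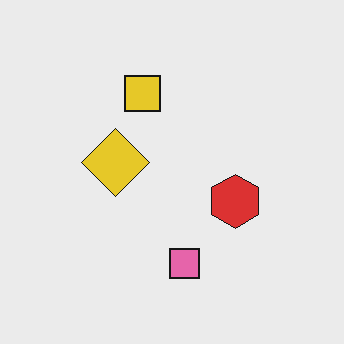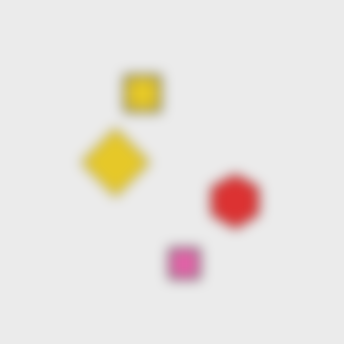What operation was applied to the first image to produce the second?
This is the original image heavily blurred.

Shape edges and outlines are uniformly softened across the whole image.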